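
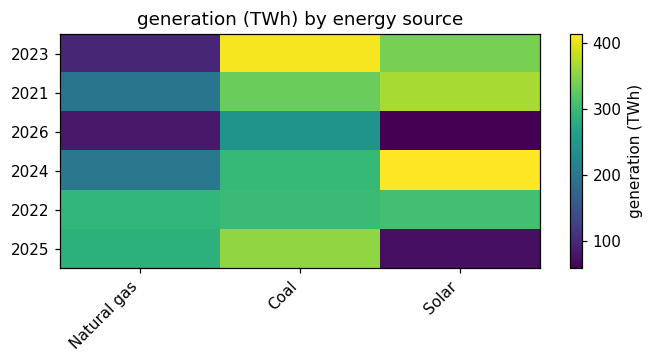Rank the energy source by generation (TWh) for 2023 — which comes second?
Top 3 for 2023: Coal ≈ 400, Solar ≈ 350, Natural gas ≈ 100.

Solar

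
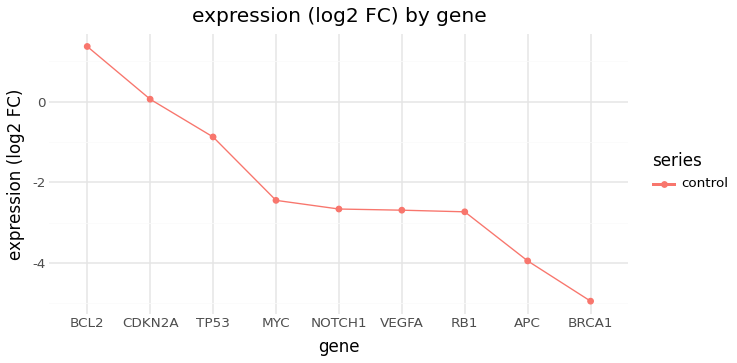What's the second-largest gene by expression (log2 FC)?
CDKN2A

Top 3: BCL2 ≈ 1, CDKN2A ≈ 0, TP53 ≈ -1.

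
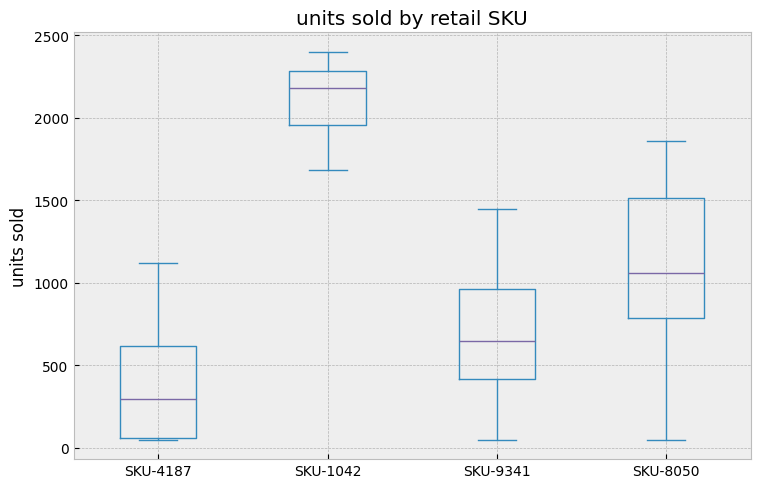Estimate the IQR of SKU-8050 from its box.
Q3 ≈ 1600, Q1 ≈ 800; IQR ≈ 800.

≈ 800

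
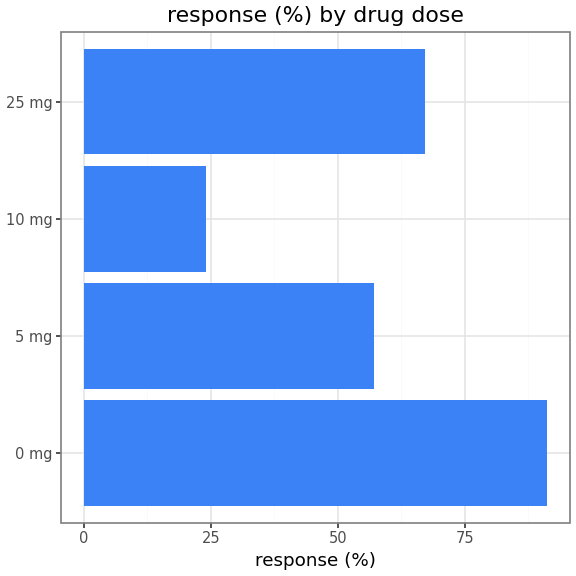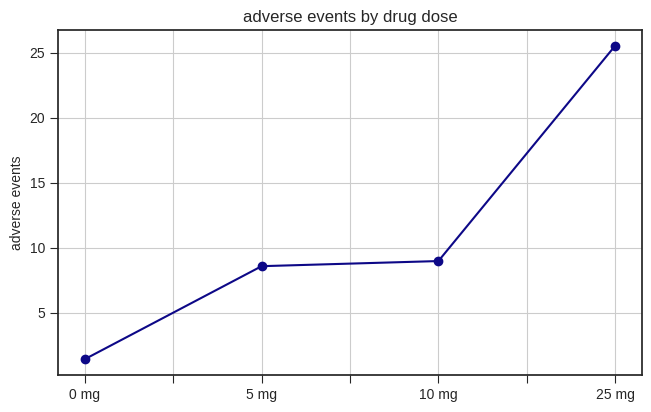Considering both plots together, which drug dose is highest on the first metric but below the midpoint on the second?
Chart 2 median adverse events ≈ 10; below-median drug doses: 0 mg, 5 mg. Among those, 0 mg has the highest response (%) (≈ 90).

0 mg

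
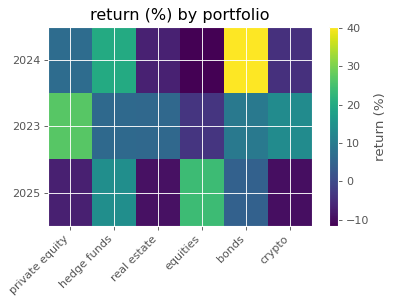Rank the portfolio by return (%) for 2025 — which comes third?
Top 4 for 2025: equities ≈ 25, hedge funds ≈ 15, bonds ≈ 5, private equity ≈ -5.

bonds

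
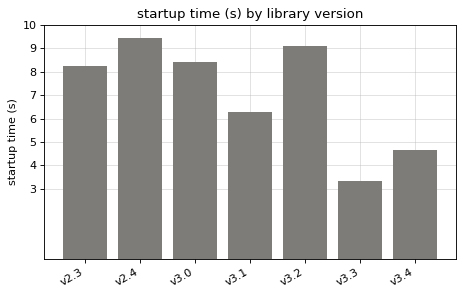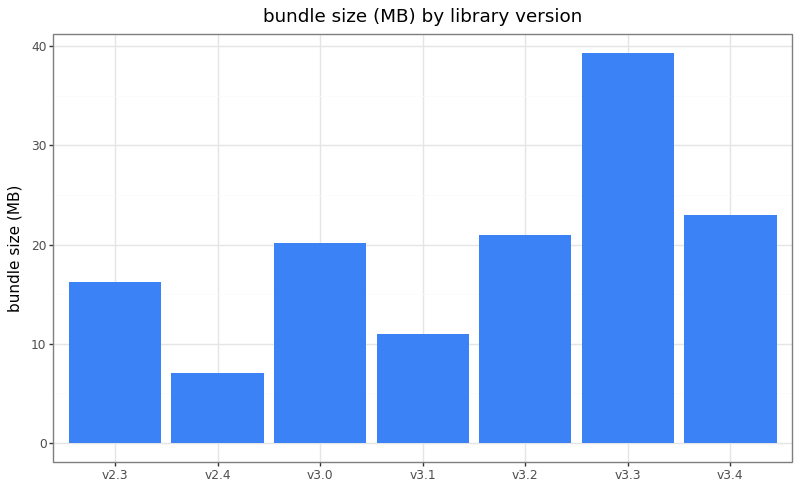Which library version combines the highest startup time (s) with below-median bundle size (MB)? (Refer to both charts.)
v2.4

Chart 2 median bundle size (MB) ≈ 20; below-median library versions: v2.3, v2.4, v3.1. Among those, v2.4 has the highest startup time (s) (≈ 9).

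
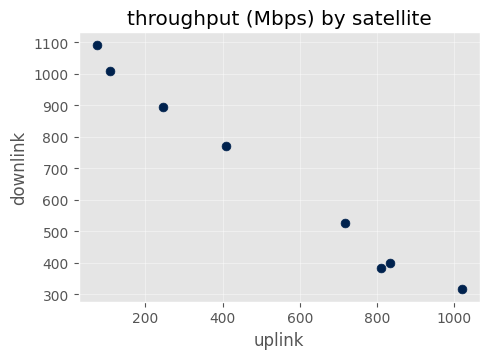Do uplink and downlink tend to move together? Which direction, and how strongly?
Points are negatively correlated; strong (|r| ≈ 1.0).

negative, strong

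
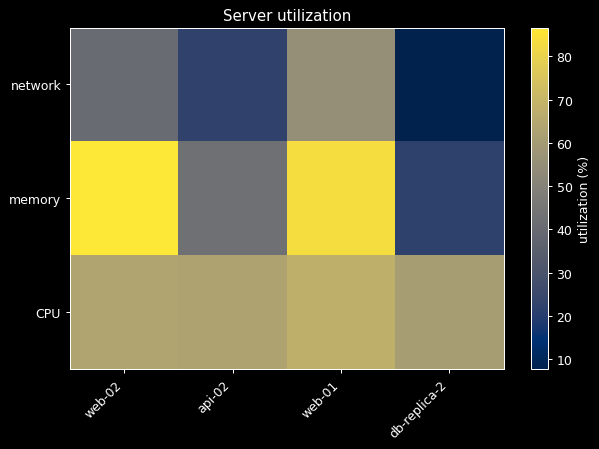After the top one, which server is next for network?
web-02

Top 3 for network: web-01 ≈ 60, web-02 ≈ 40, api-02 ≈ 20.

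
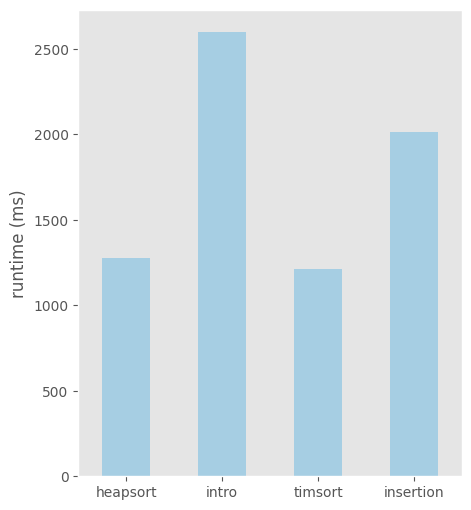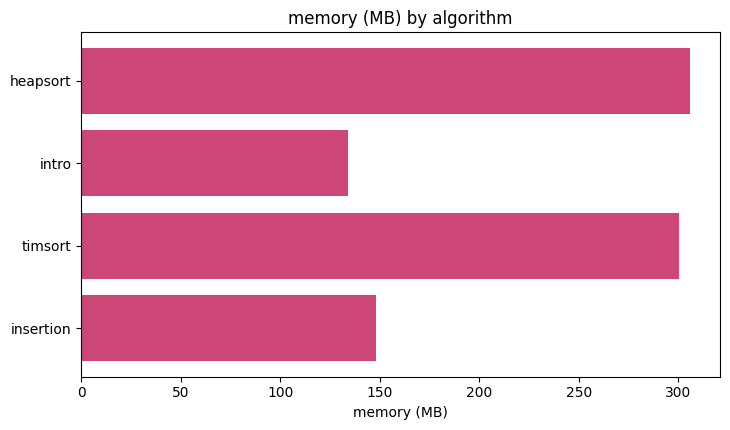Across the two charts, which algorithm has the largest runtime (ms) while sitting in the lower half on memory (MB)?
Chart 2 median memory (MB) ≈ 200; below-median algorithms: intro, insertion. Among those, intro has the highest runtime (ms) (≈ 2500).

intro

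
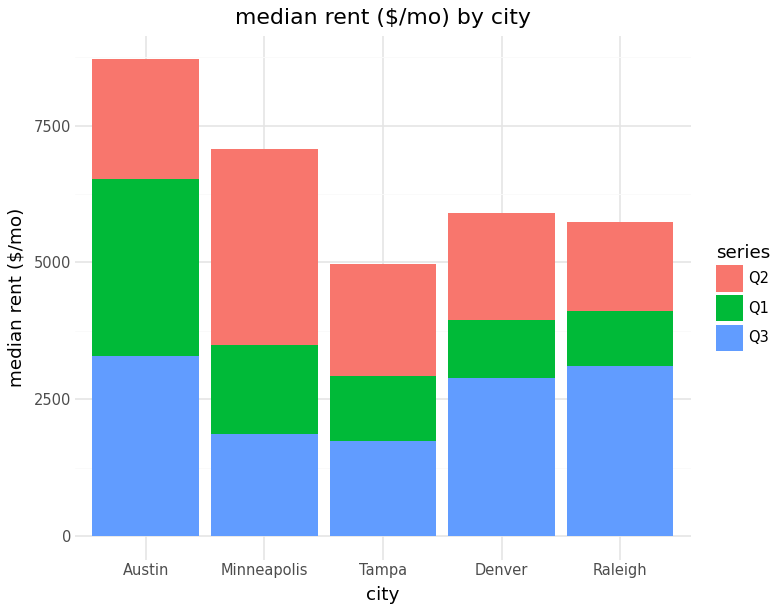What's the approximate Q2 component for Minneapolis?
Q2 top ≈ 7000, bottom ≈ 3000; segment ≈ 4000.

≈ 4000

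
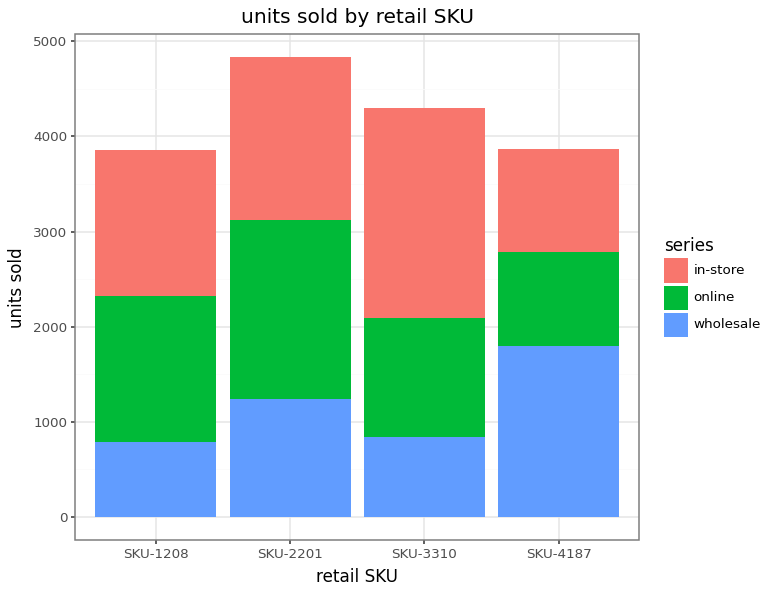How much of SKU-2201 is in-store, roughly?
in-store top ≈ 5000, bottom ≈ 3000; segment ≈ 2000.

≈ 2000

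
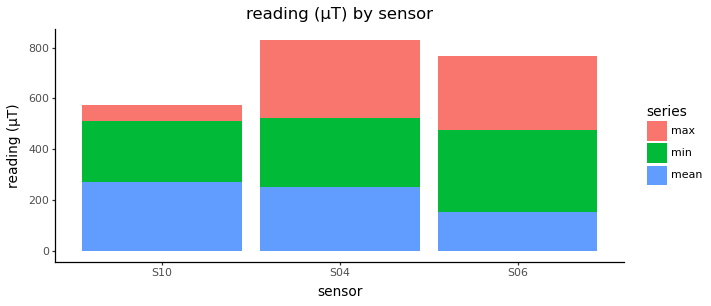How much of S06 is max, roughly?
≈ 300

max top ≈ 800, bottom ≈ 500; segment ≈ 300.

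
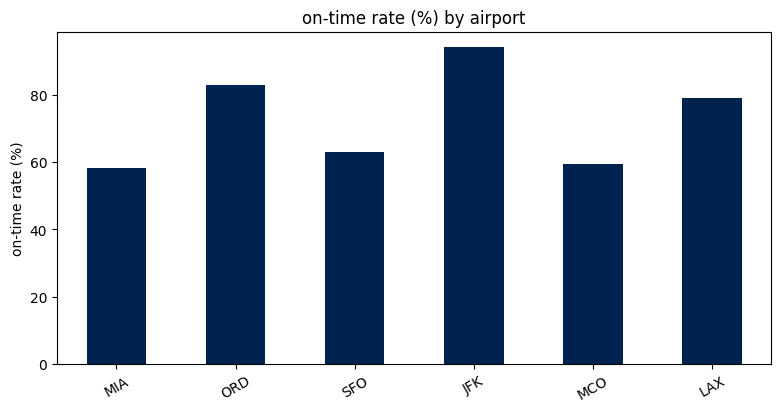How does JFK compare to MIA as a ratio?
≈ 1.5×

JFK ≈ 90, MIA ≈ 60; 90/60 ≈ 1.5.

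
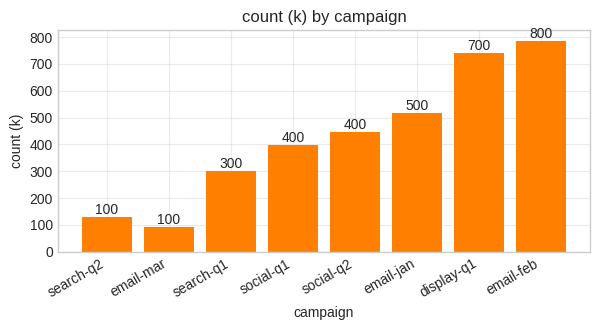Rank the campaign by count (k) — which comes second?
Top 3: email-feb ≈ 800, display-q1 ≈ 700, email-jan ≈ 500.

display-q1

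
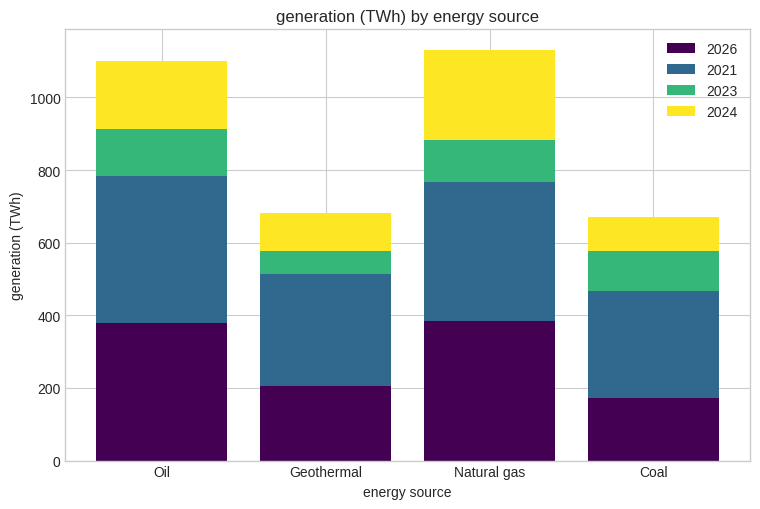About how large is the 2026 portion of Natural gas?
≈ 400

2026 top ≈ 400, bottom ≈ 0; segment ≈ 400.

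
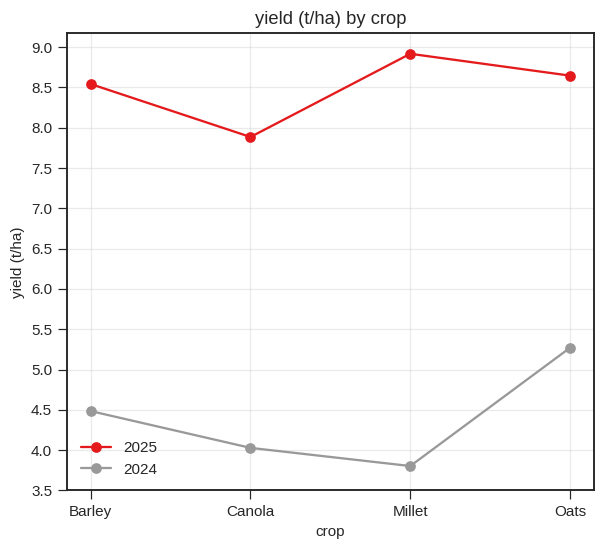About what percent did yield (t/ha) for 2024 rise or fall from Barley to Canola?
Barley ≈ 4.5, Canola ≈ 4.0; (4.0 − 4.5) / 4.5 ≈ -11.1%.

≈ -11.1%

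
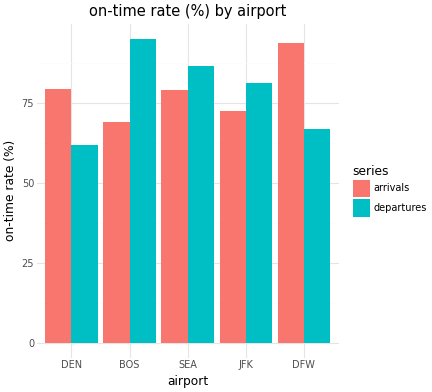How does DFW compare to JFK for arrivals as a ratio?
≈ 1.29×

DFW ≈ 90, JFK ≈ 70; 90/70 ≈ 1.29.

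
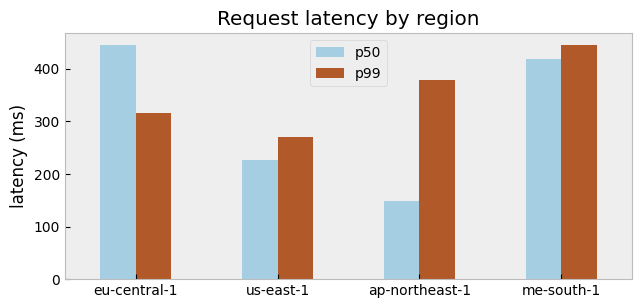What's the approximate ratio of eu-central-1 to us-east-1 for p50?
≈ 1.8×

eu-central-1 ≈ 450, us-east-1 ≈ 250; 450/250 ≈ 1.8.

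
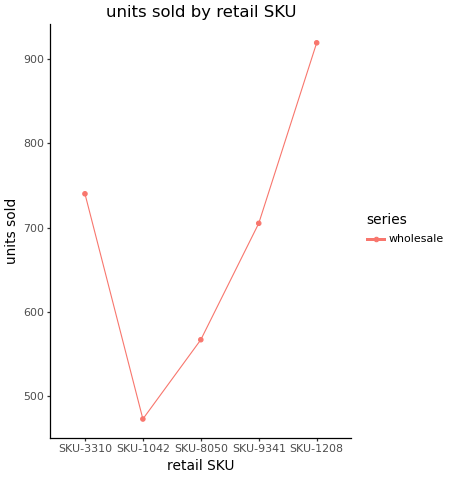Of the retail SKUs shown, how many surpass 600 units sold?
Above 600: SKU-3310, SKU-9341, SKU-1208.

3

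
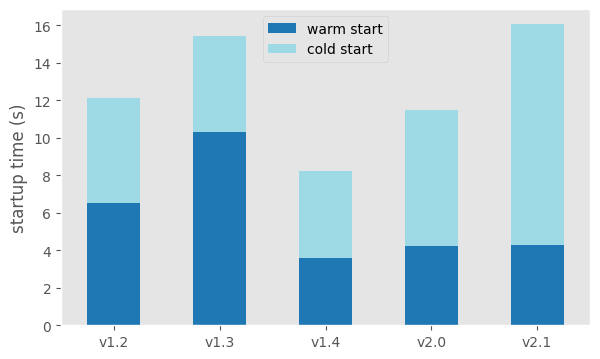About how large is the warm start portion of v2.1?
warm start top ≈ 4, bottom ≈ 0; segment ≈ 4.

≈ 4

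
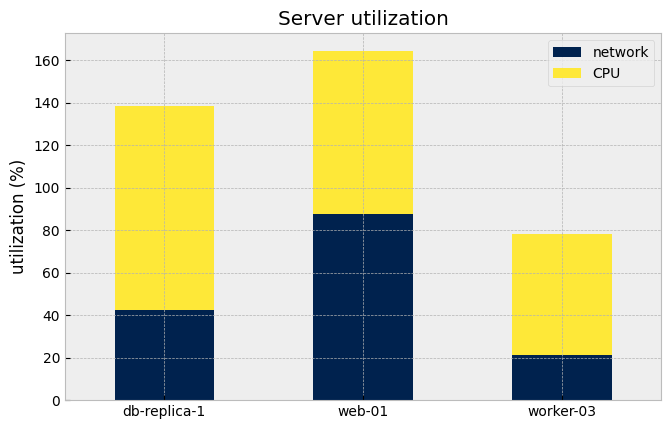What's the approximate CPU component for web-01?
≈ 80

CPU top ≈ 160, bottom ≈ 80; segment ≈ 80.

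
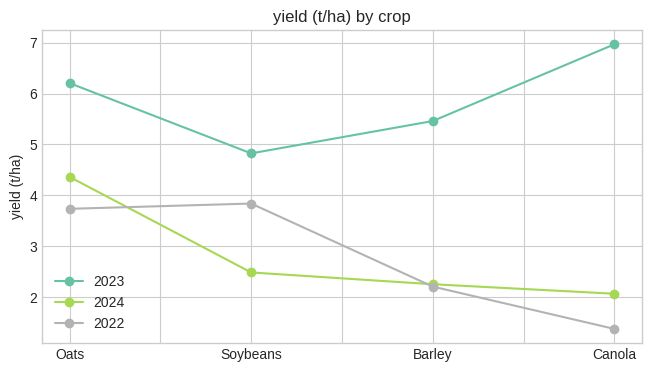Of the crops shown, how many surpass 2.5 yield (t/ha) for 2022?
Above 2.5: Oats, Soybeans.

2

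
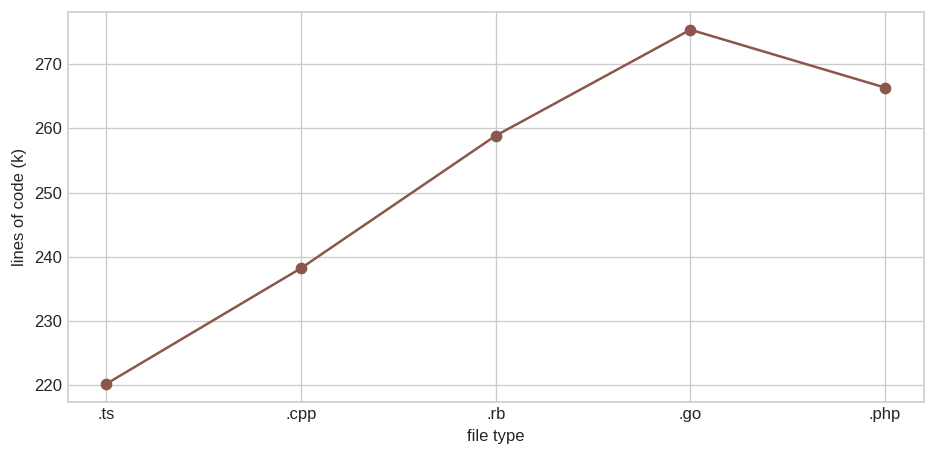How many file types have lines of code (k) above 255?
3

Above 255: .rb, .go, .php.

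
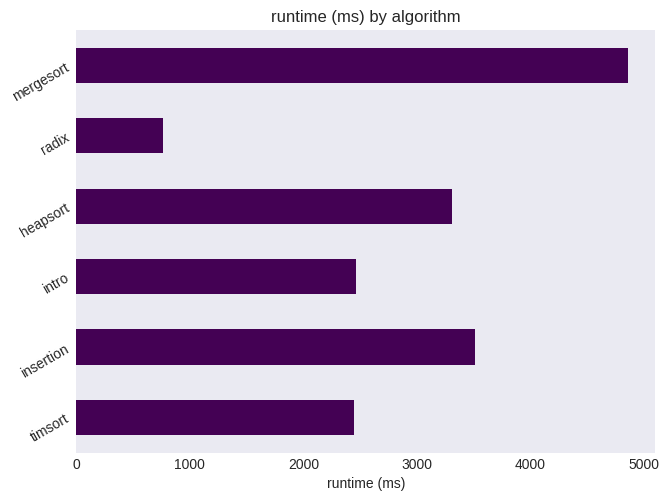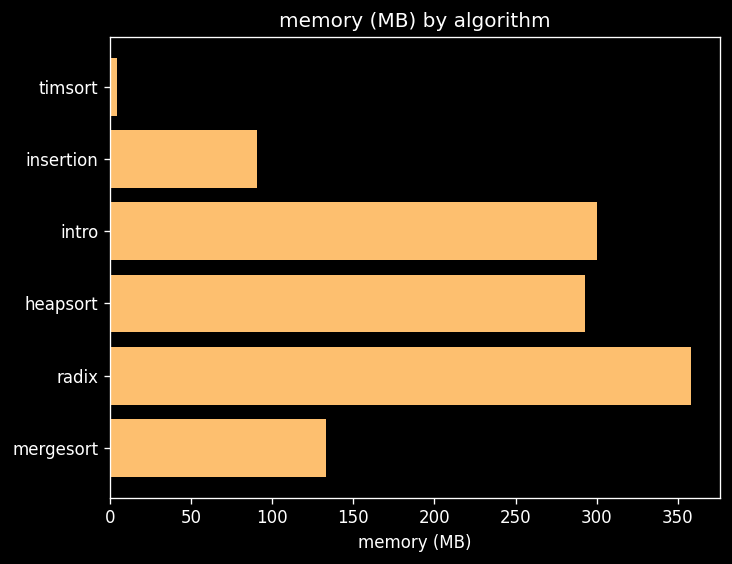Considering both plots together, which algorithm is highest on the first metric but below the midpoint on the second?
Chart 2 median memory (MB) ≈ 200; below-median algorithms: timsort, insertion, mergesort. Among those, mergesort has the highest runtime (ms) (≈ 5000).

mergesort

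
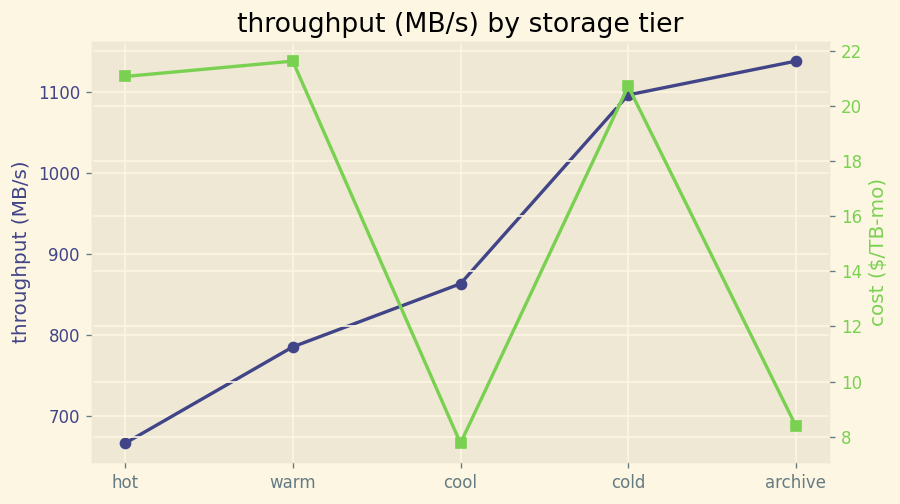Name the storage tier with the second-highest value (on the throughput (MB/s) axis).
cold

Top 3 (on the throughput (MB/s) axis): archive ≈ 1150, cold ≈ 1100, cool ≈ 850.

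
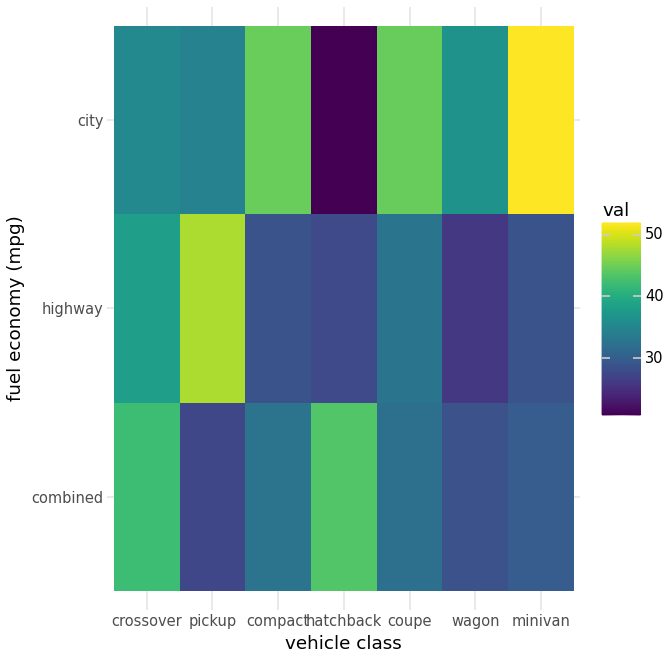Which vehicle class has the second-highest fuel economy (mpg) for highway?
crossover

Top 3 for highway: pickup ≈ 50, crossover ≈ 40, coupe ≈ 35.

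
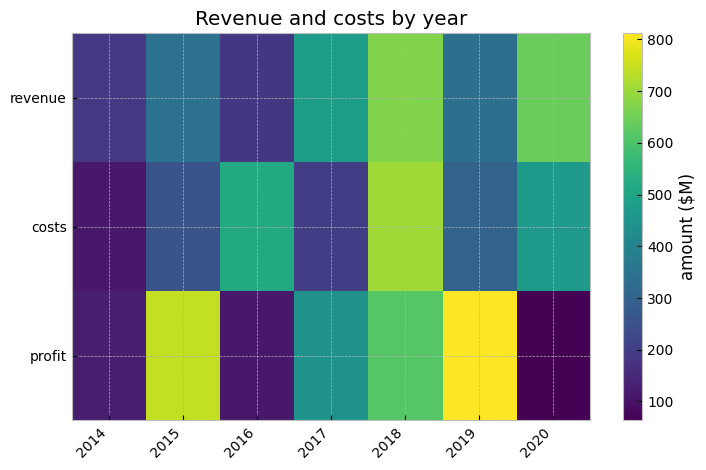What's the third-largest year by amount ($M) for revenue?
Top 4 for revenue: 2018 ≈ 700, 2020 ≈ 600, 2017 ≈ 500, 2015 ≈ 300.

2017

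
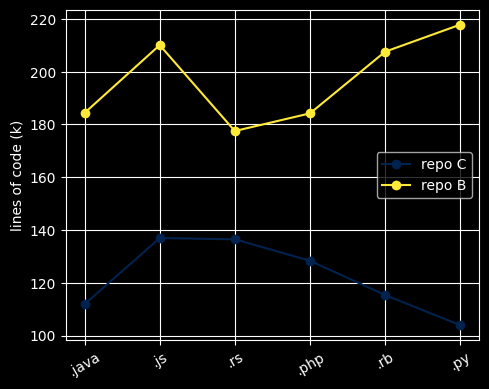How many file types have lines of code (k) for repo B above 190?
3

Above 190: .js, .rb, .py.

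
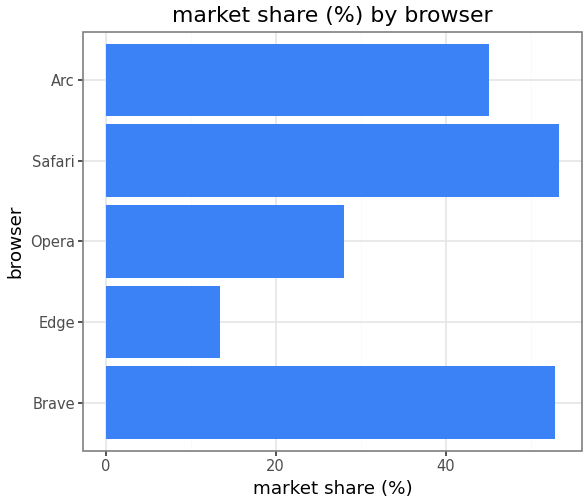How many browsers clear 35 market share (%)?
Above 35: Brave, Safari, Arc.

3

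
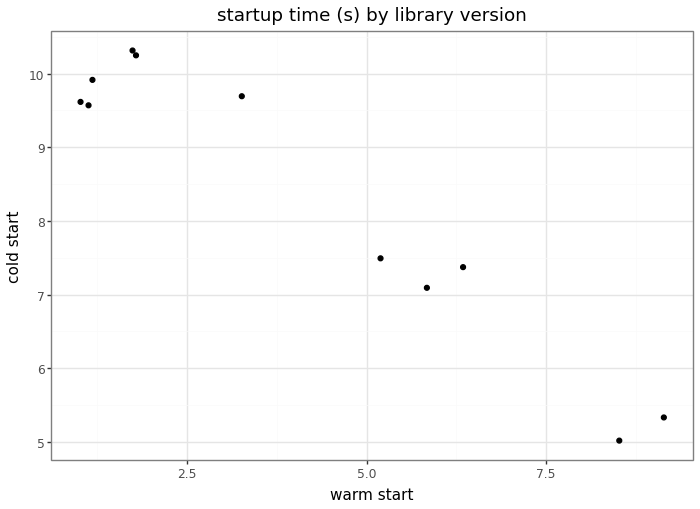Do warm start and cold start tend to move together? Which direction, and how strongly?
negative, strong

Points are negatively correlated; strong (|r| ≈ 1.0).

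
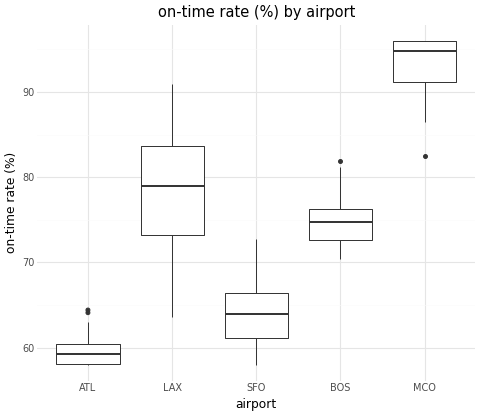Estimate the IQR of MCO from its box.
≈ 5

Q3 ≈ 95, Q1 ≈ 90; IQR ≈ 5.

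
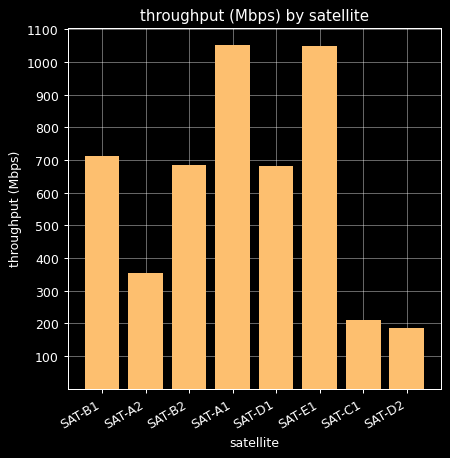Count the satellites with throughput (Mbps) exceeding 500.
5

Above 500: SAT-B1, SAT-B2, SAT-A1, SAT-D1, SAT-E1.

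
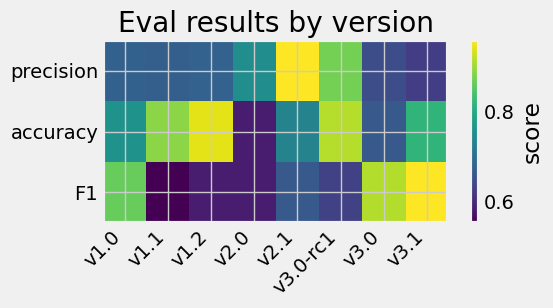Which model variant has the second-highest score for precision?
Top 3 for precision: v2.1 ≈ 0.95, v3.0-rc1 ≈ 0.85, v2.0 ≈ 0.75.

v3.0-rc1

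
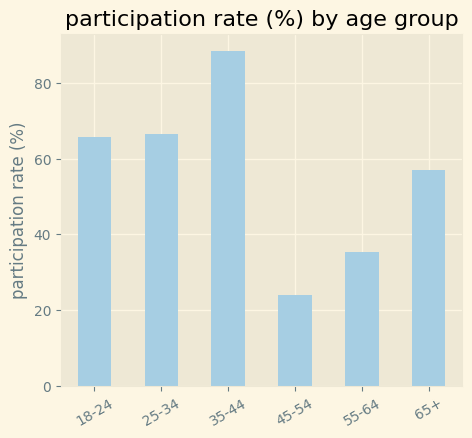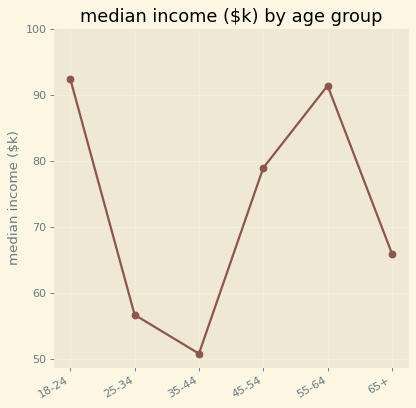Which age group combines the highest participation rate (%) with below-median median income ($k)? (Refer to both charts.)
Chart 2 median median income ($k) ≈ 70; below-median age groups: 25-34, 35-44, 65+. Among those, 35-44 has the highest participation rate (%) (≈ 90).

35-44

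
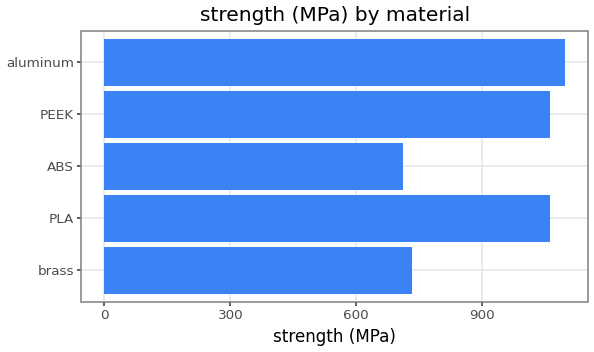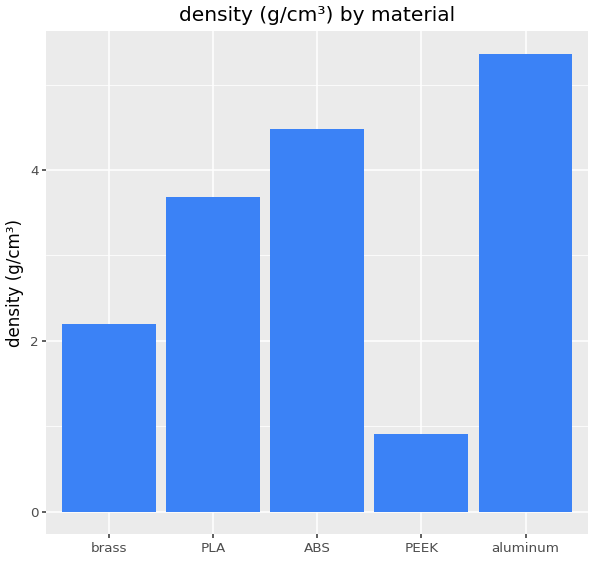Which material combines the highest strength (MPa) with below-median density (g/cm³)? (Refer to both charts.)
Chart 2 median density (g/cm³) ≈ 3.5; below-median materials: brass, PEEK. Among those, PEEK has the highest strength (MPa) (≈ 1000).

PEEK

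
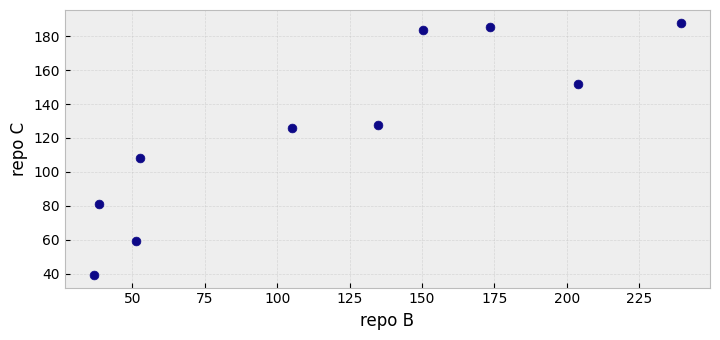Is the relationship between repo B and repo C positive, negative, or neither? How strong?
positive, strong

Points are positively correlated; strong (|r| ≈ 0.9).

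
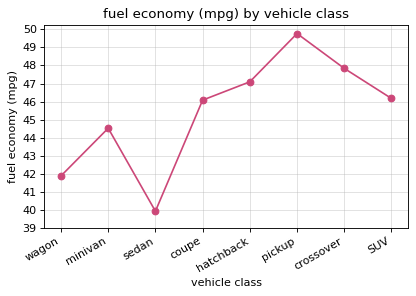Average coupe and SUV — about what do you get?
≈ 46

(46 + 46) / 2 ≈ 46.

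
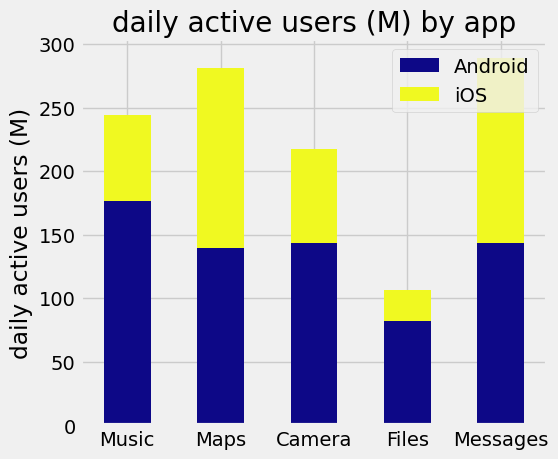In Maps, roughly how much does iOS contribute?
iOS top ≈ 275, bottom ≈ 150; segment ≈ 125.

≈ 125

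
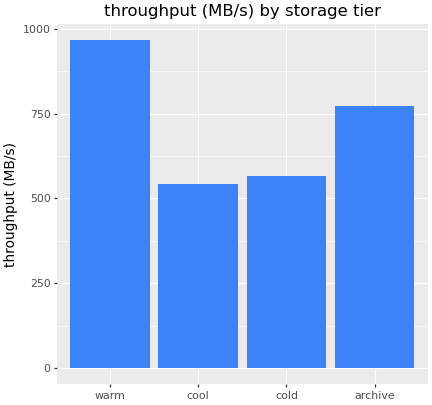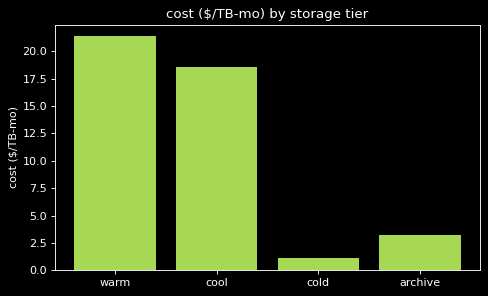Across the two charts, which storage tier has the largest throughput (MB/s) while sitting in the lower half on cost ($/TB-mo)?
archive

Chart 2 median cost ($/TB-mo) ≈ 10; below-median storage tiers: cold, archive. Among those, archive has the highest throughput (MB/s) (≈ 800).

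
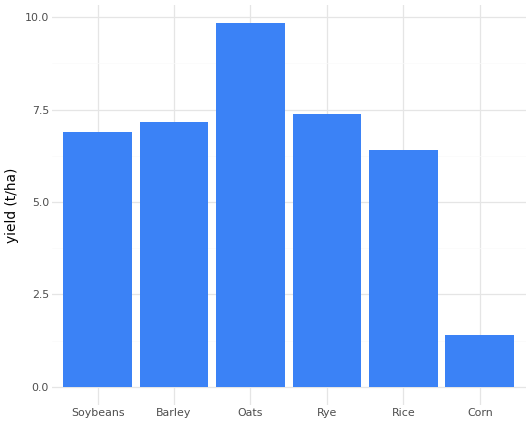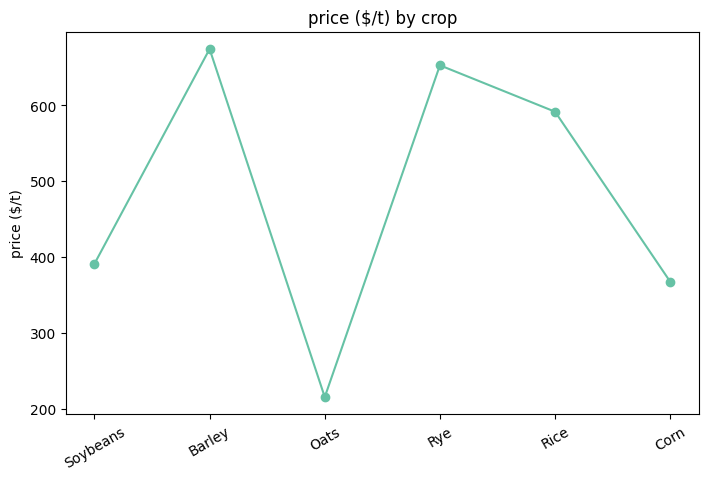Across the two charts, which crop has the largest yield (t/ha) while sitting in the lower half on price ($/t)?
Chart 2 median price ($/t) ≈ 500; below-median crops: Soybeans, Oats, Corn. Among those, Oats has the highest yield (t/ha) (≈ 10).

Oats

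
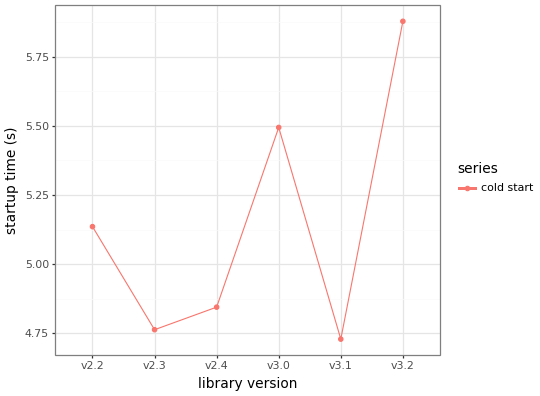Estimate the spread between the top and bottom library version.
≈ 1.2

Max v3.2 ≈ 5.9, min v3.1 ≈ 4.7; range ≈ 1.2.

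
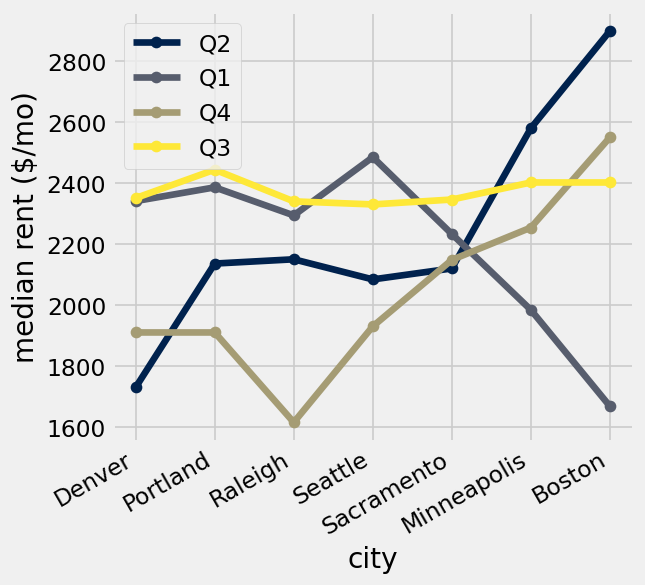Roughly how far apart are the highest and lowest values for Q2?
Max Boston ≈ 2800, min Denver ≈ 1800; range ≈ 1000.

≈ 1000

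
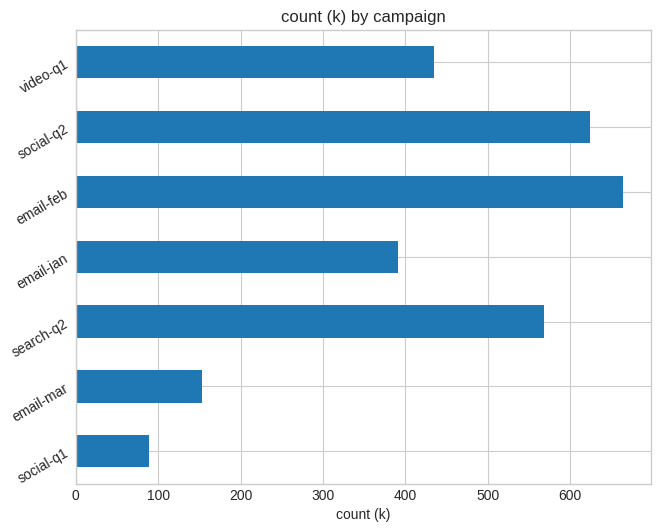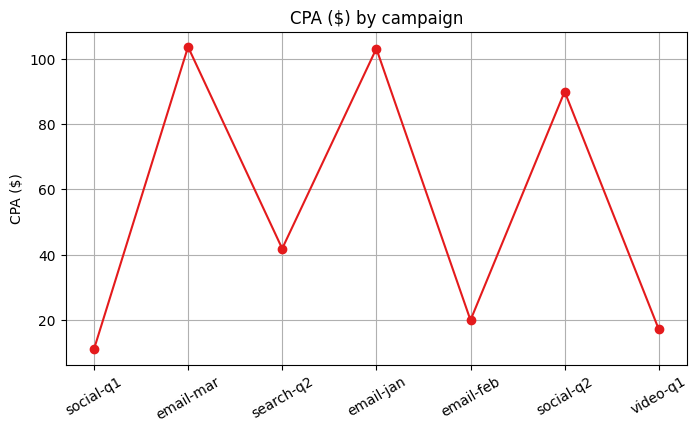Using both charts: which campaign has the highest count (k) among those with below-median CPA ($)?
email-feb

Chart 2 median CPA ($) ≈ 40; below-median campaigns: social-q1, email-feb, video-q1. Among those, email-feb has the highest count (k) (≈ 700).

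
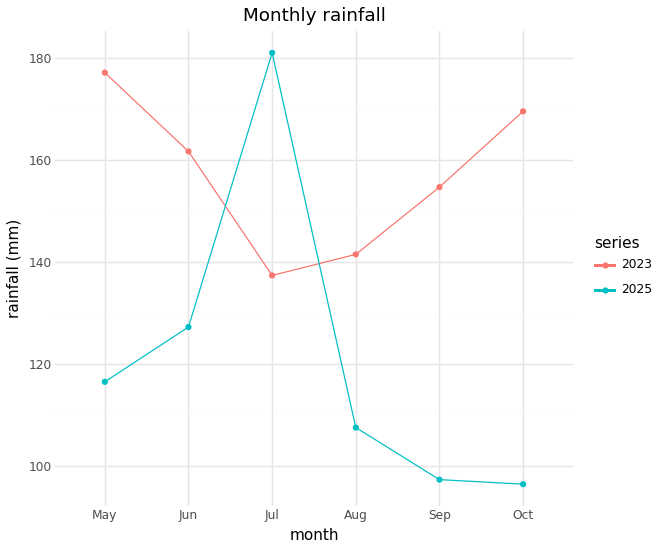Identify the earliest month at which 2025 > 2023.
Jun: 2025 ≈ 130 vs 2023 ≈ 160 (not yet); Jul: 2025 ≈ 180 vs 2023 ≈ 140 (first crossover).

Jul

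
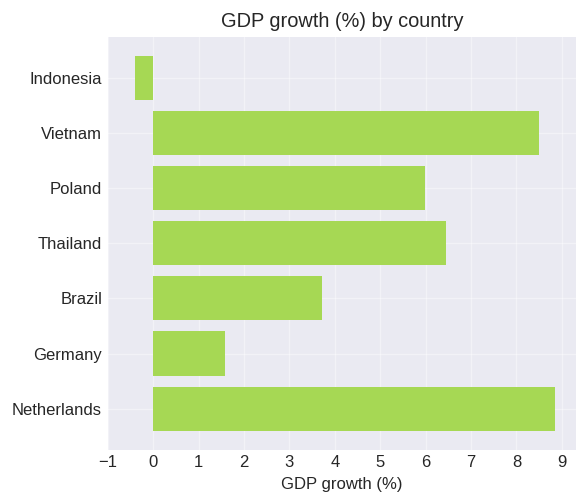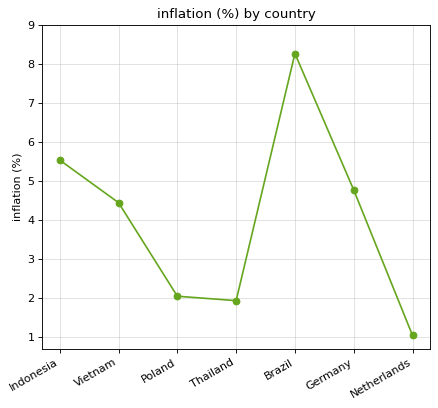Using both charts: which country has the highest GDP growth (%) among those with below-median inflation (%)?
Chart 2 median inflation (%) ≈ 4; below-median countries: Poland, Thailand, Netherlands. Among those, Netherlands has the highest GDP growth (%) (≈ 9).

Netherlands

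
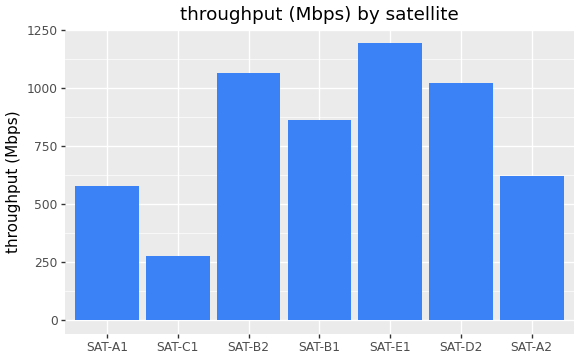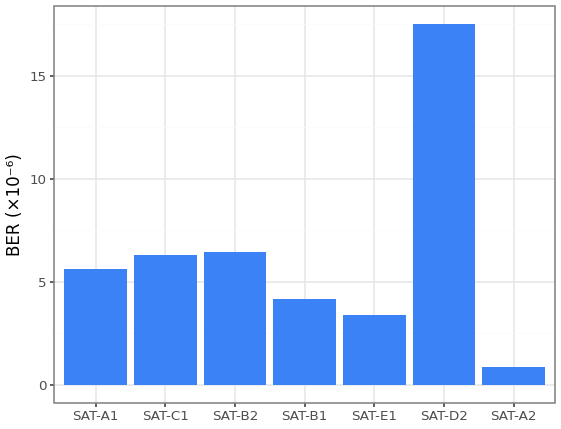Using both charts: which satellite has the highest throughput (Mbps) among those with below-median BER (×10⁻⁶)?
SAT-E1

Chart 2 median BER (×10⁻⁶) ≈ 6; below-median satellites: SAT-B1, SAT-E1, SAT-A2. Among those, SAT-E1 has the highest throughput (Mbps) (≈ 1200).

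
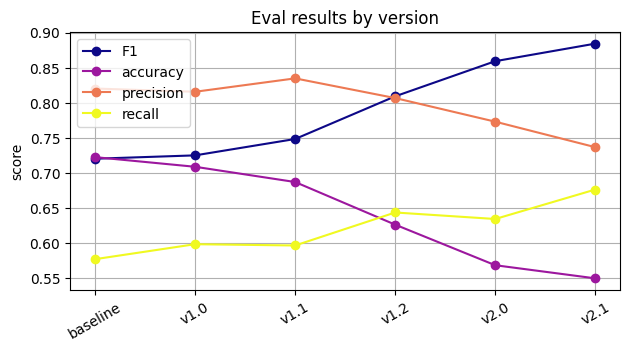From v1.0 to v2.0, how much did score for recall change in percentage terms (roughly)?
v1.0 ≈ 0.60, v2.0 ≈ 0.65; (0.65 − 0.60) / 0.60 ≈ +8.3%.

≈ +8.3%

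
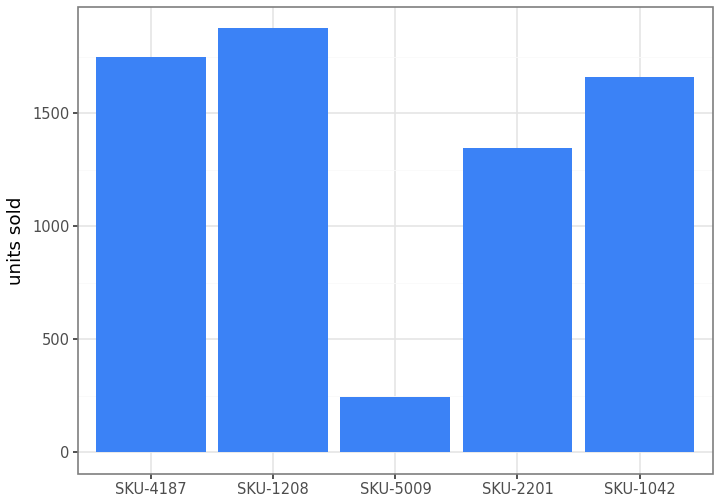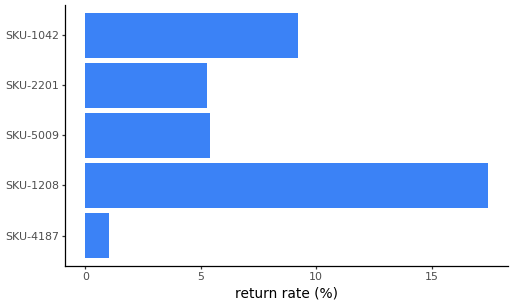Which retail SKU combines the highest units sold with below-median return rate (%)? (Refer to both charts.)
SKU-4187

Chart 2 median return rate (%) ≈ 6; below-median retail SKUs: SKU-4187, SKU-2201. Among those, SKU-4187 has the highest units sold (≈ 1800).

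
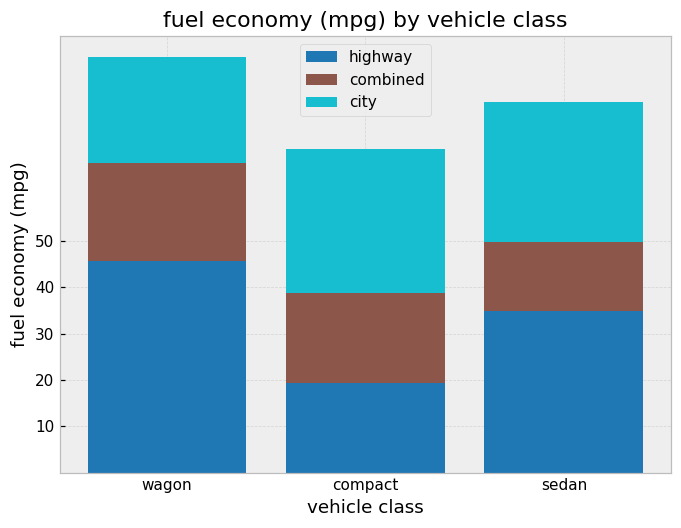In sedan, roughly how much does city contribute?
≈ 30

city top ≈ 80, bottom ≈ 50; segment ≈ 30.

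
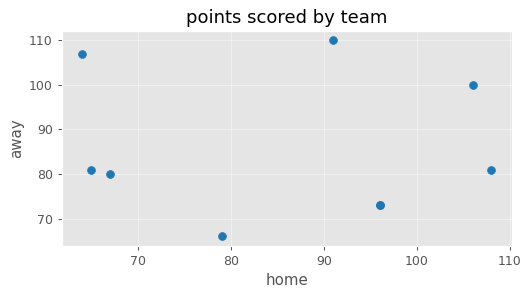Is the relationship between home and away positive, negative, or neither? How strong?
no clear correlation

Points are roughly uncorrelated; weak (|r| ≈ 0.0).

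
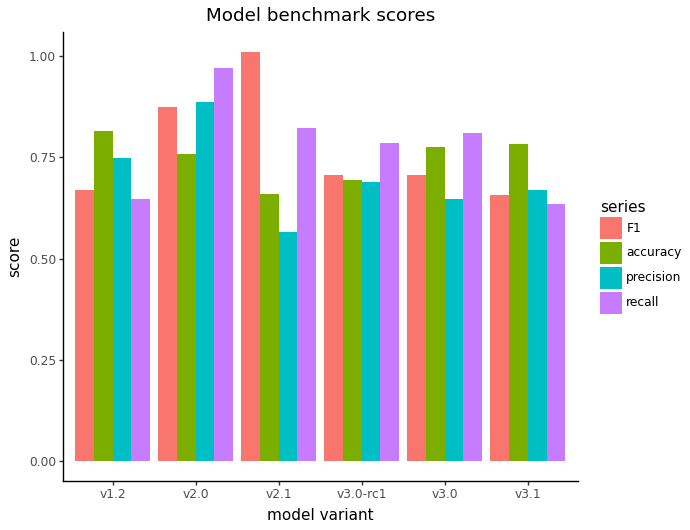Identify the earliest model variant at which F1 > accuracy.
v1.2: F1 ≈ 0.7 vs accuracy ≈ 0.8 (not yet); v2.0: F1 ≈ 0.9 vs accuracy ≈ 0.8 (first crossover).

v2.0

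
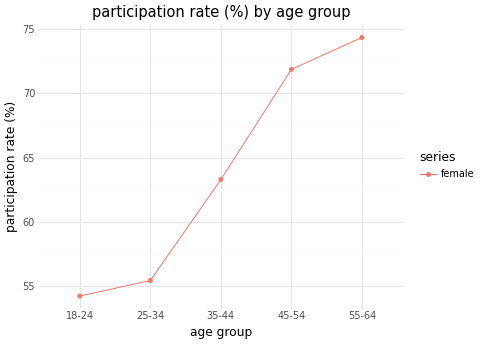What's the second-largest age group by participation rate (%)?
Top 3: 55-64 ≈ 74, 45-54 ≈ 72, 35-44 ≈ 64.

45-54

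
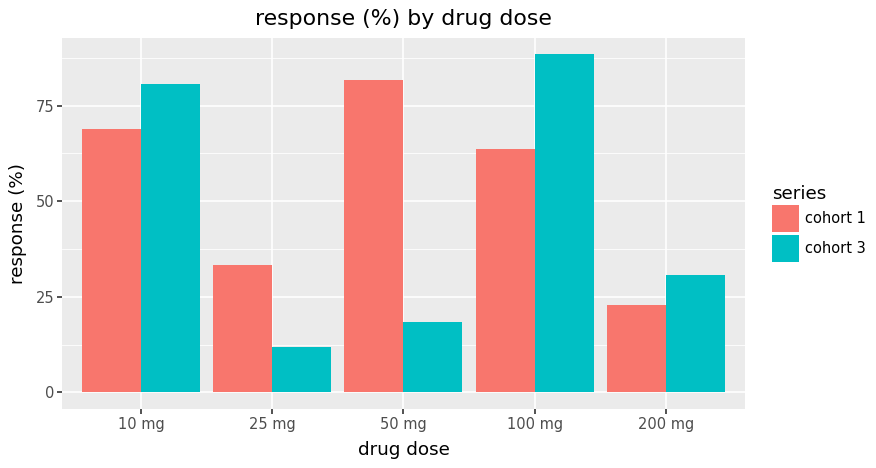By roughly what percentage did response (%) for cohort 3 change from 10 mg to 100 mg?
≈ +12.5%

10 mg ≈ 80, 100 mg ≈ 90; (90 − 80) / 80 ≈ +12.5%.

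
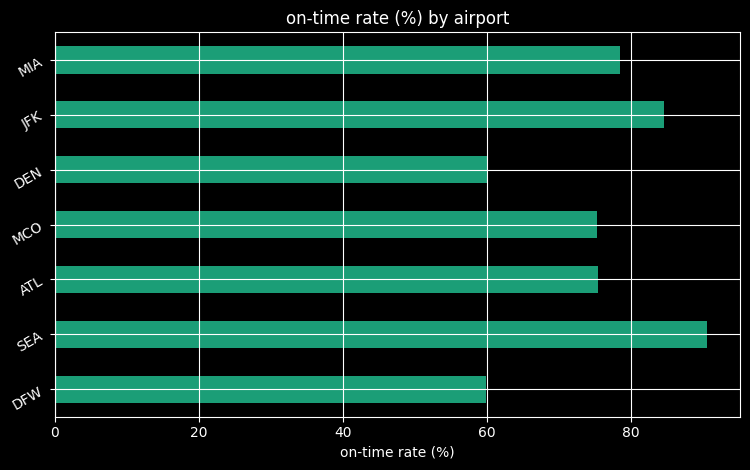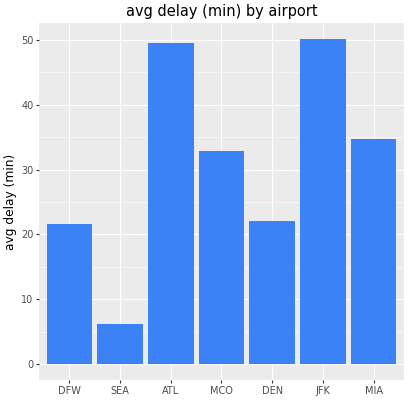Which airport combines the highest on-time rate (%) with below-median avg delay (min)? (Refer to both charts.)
Chart 2 median avg delay (min) ≈ 35; below-median airports: DFW, SEA, DEN. Among those, SEA has the highest on-time rate (%) (≈ 90).

SEA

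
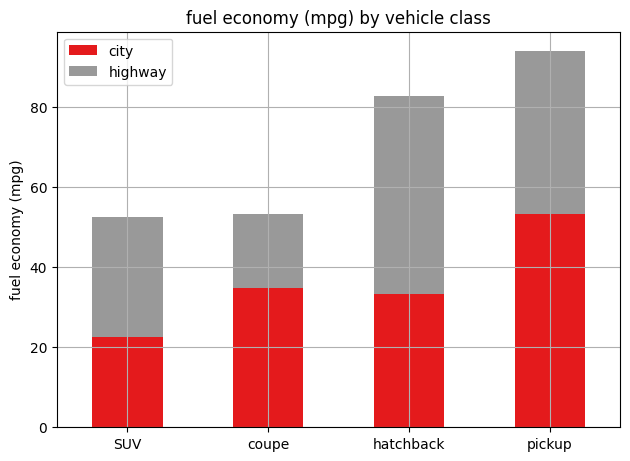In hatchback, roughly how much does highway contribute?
≈ 50

highway top ≈ 80, bottom ≈ 30; segment ≈ 50.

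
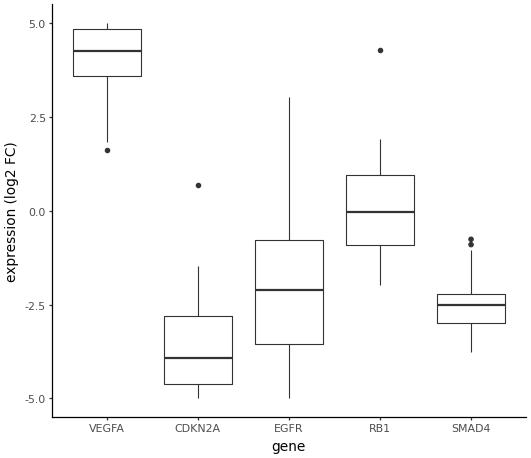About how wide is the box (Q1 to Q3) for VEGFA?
Q3 ≈ 5, Q1 ≈ 4; IQR ≈ 1.

≈ 1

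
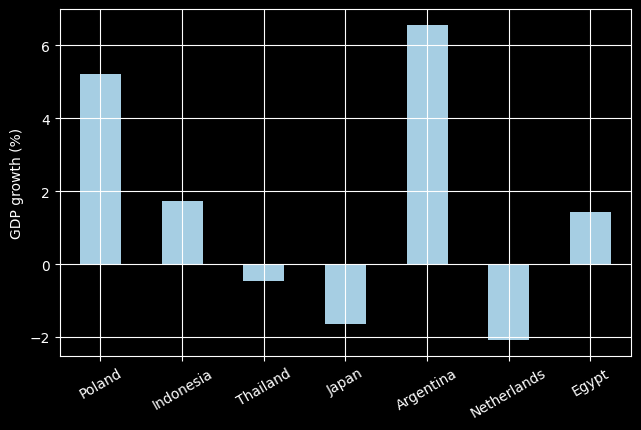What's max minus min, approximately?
Max Argentina ≈ 7, min Netherlands ≈ -2; range ≈ 9.

≈ 9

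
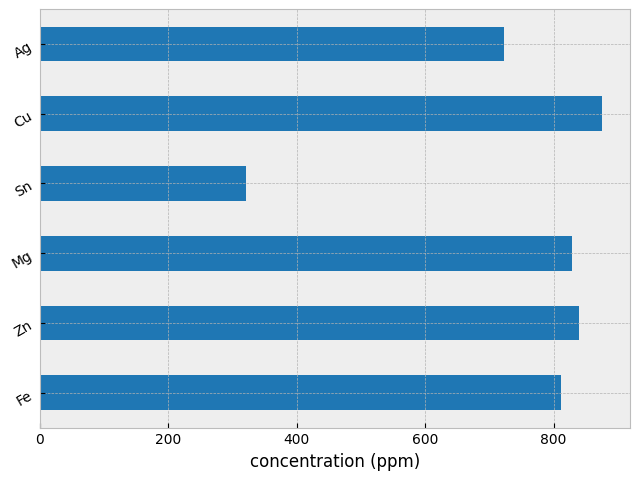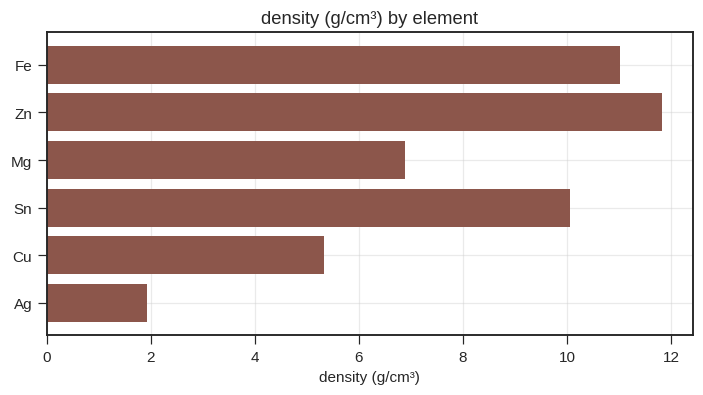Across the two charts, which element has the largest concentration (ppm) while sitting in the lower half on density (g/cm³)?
Chart 2 median density (g/cm³) ≈ 8; below-median elements: Mg, Cu, Ag. Among those, Cu has the highest concentration (ppm) (≈ 900).

Cu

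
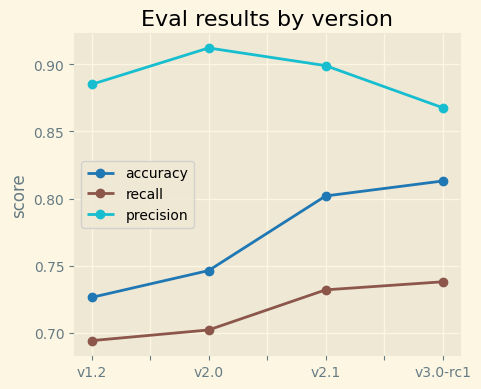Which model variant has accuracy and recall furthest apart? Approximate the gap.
v3.0-rc1, ≈ 0.08

v3.0-rc1: accuracy ≈ 0.82, recall ≈ 0.74 → gap ≈ 0.08. Next-largest (v2.1) is only ≈ 0.06.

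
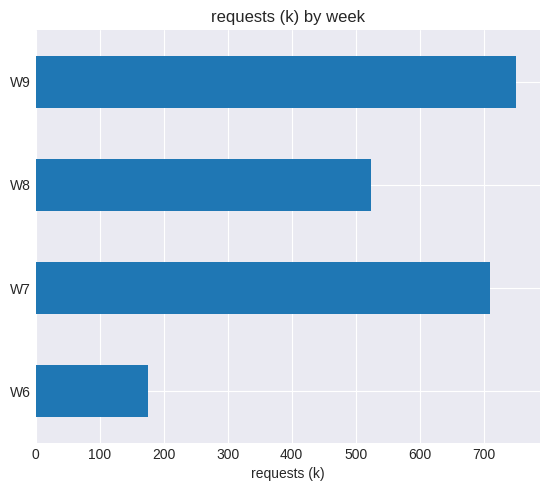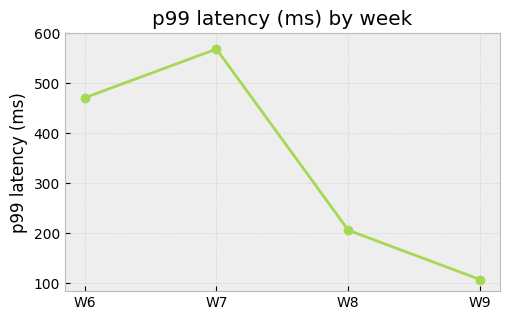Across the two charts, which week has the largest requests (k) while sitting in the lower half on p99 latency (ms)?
W9

Chart 2 median p99 latency (ms) ≈ 300; below-median weeks: W8, W9. Among those, W9 has the highest requests (k) (≈ 800).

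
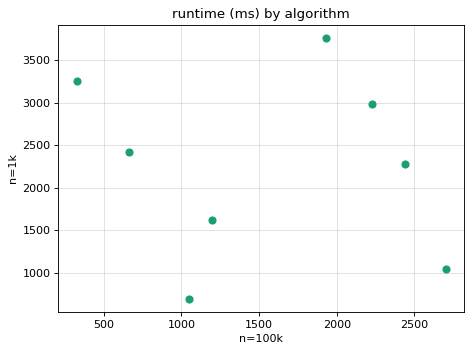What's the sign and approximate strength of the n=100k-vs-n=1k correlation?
no clear correlation

Points are roughly uncorrelated; weak (|r| ≈ 0.1).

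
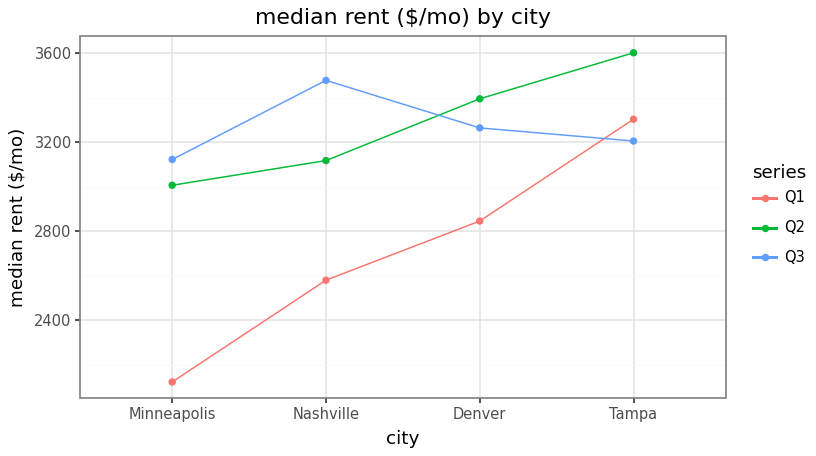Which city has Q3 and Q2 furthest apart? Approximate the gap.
Tampa: Q3 ≈ 3200, Q2 ≈ 3600 → gap ≈ 400. Next-largest (Nashville) is only ≈ 200.

Tampa, ≈ 400 $/mo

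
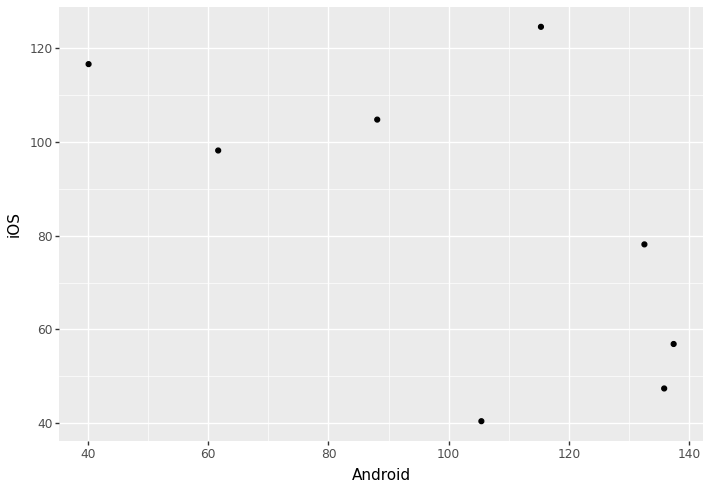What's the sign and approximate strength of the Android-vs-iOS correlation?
negative, moderate

Points are negatively correlated; moderate (|r| ≈ 0.6).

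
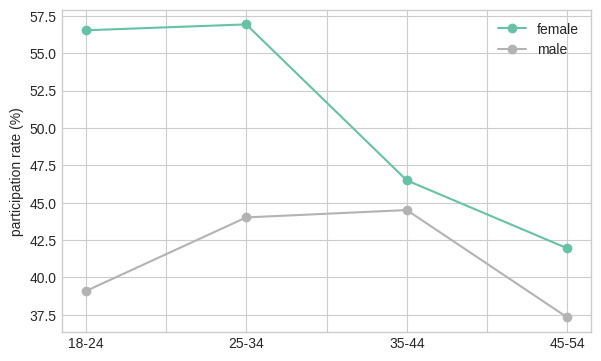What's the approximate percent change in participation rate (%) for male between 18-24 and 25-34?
18-24 ≈ 40, 25-34 ≈ 44; (44 − 40) / 40 ≈ +10%.

≈ +10%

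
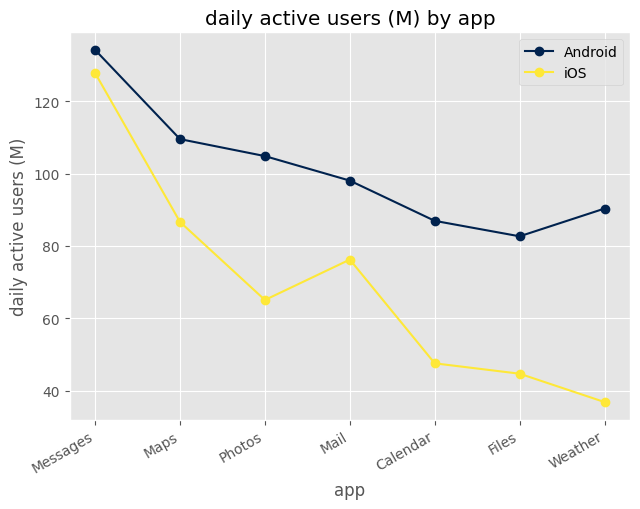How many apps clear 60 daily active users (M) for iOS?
4

Above 60: Messages, Maps, Photos, Mail.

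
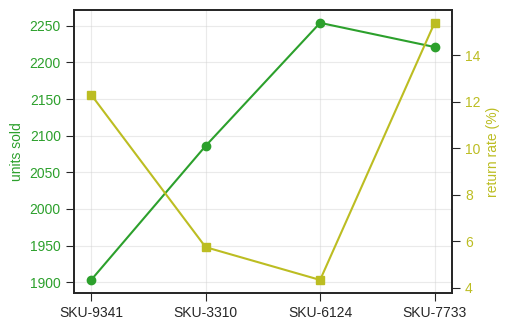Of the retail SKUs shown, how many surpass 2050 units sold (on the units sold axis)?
Above 2050: SKU-3310, SKU-6124, SKU-7733.

3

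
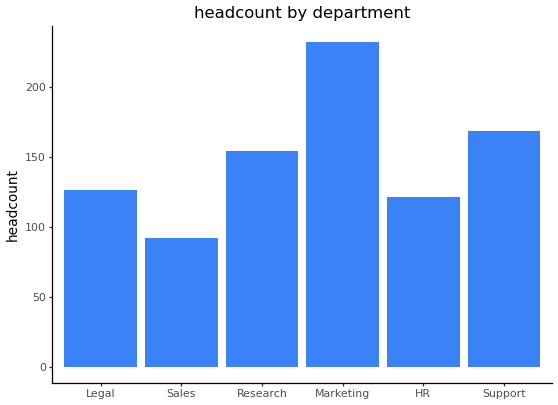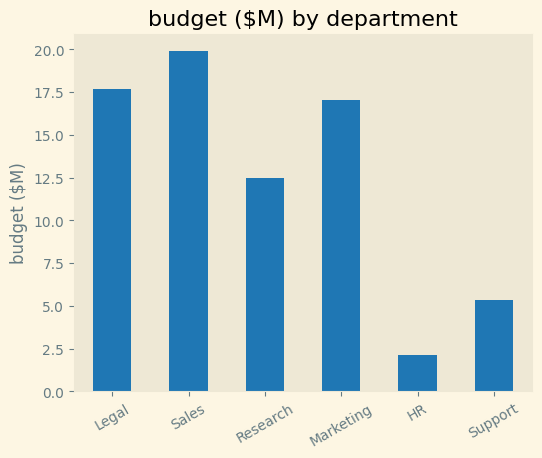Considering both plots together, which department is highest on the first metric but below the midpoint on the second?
Support

Chart 2 median budget ($M) ≈ 14; below-median departments: Research, HR, Support. Among those, Support has the highest headcount (≈ 175).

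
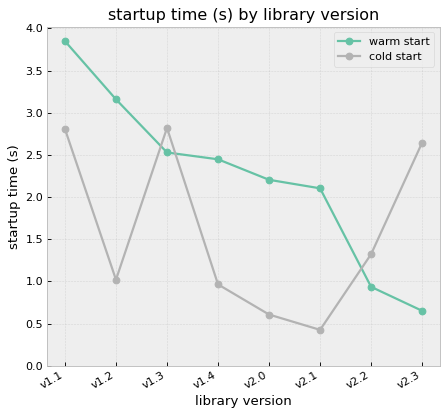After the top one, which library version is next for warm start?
Top 3 for warm start: v1.1 ≈ 4.0, v1.2 ≈ 3.0, v1.3 ≈ 2.5.

v1.2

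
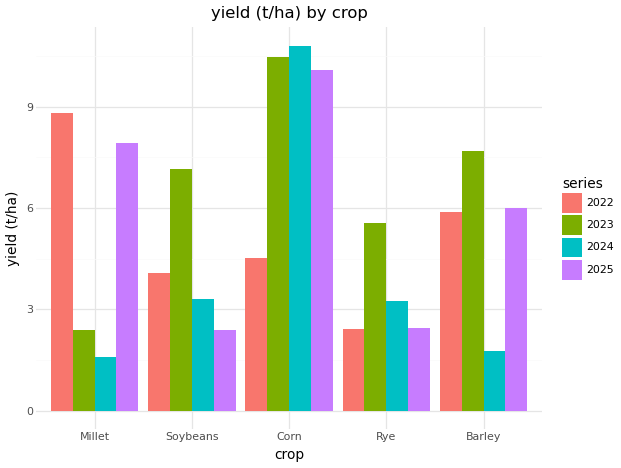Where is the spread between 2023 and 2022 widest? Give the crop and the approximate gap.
Millet: 2023 ≈ 2, 2022 ≈ 9 → gap ≈ 7. Next-largest (Corn) is only ≈ 5.

Millet, ≈ 7 t/ha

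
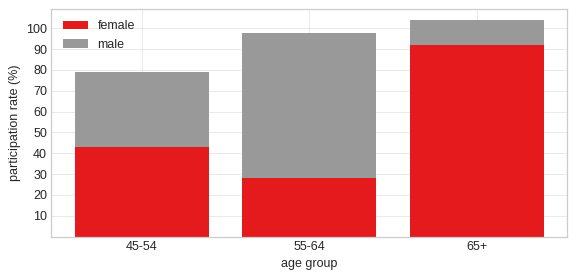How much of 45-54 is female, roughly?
female top ≈ 40, bottom ≈ 0; segment ≈ 40.

≈ 40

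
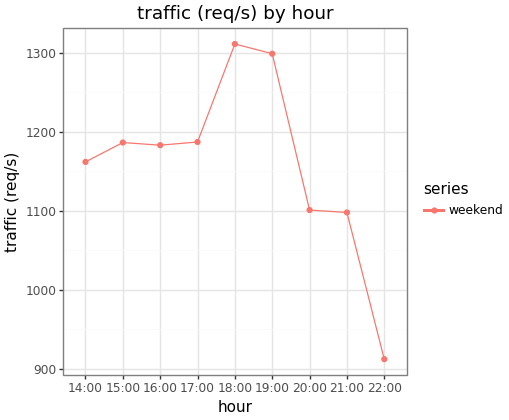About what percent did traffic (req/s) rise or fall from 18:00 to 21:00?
18:00 ≈ 1300, 21:00 ≈ 1100; (1100 − 1300) / 1300 ≈ -15.4%.

≈ -15.4%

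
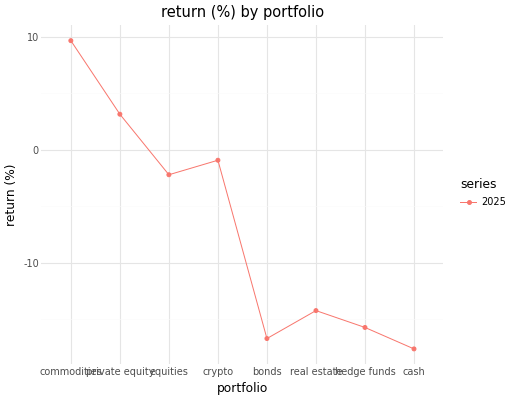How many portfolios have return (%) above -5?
Above -5: commodities, private equity, equities, crypto.

4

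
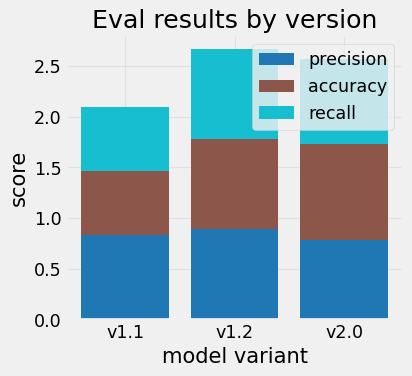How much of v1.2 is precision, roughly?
precision top ≈ 1.0, bottom ≈ 0.0; segment ≈ 1.0.

≈ 1.0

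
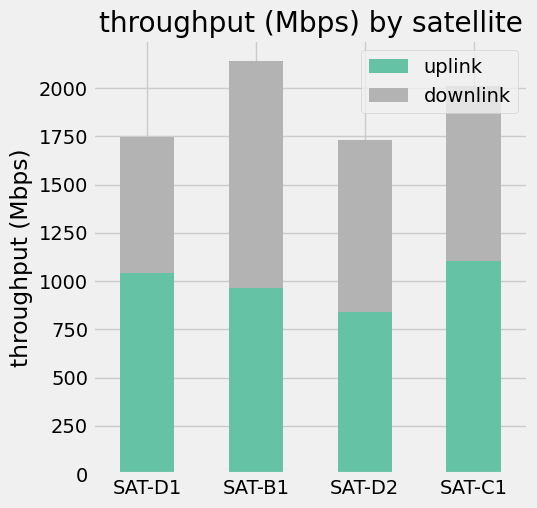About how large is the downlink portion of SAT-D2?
downlink top ≈ 1800, bottom ≈ 800; segment ≈ 1000.

≈ 1000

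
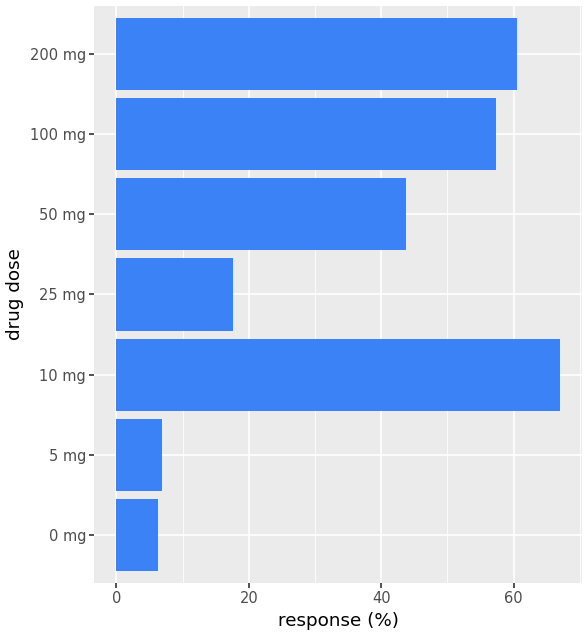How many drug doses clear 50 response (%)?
Above 50: 10 mg, 100 mg, 200 mg.

3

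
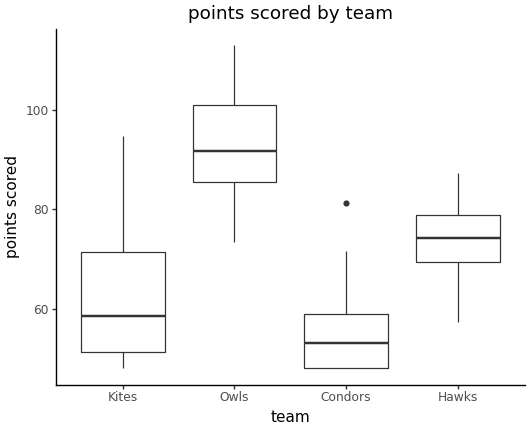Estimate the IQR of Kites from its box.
≈ 20

Q3 ≈ 70, Q1 ≈ 50; IQR ≈ 20.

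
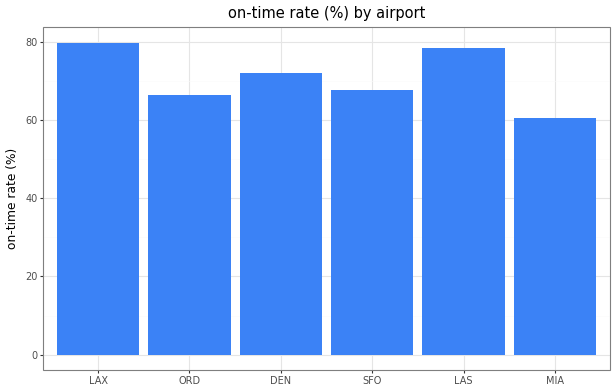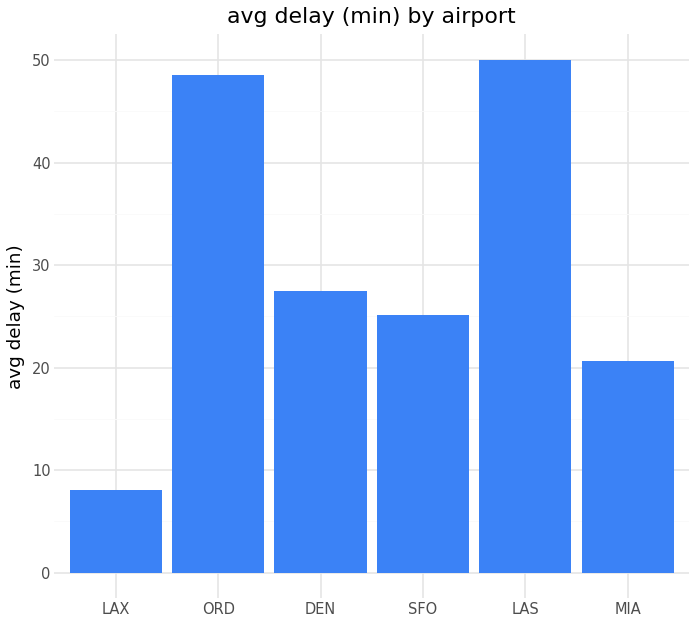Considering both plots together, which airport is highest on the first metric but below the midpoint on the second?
LAX

Chart 2 median avg delay (min) ≈ 25; below-median airports: LAX, SFO, MIA. Among those, LAX has the highest on-time rate (%) (≈ 80).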